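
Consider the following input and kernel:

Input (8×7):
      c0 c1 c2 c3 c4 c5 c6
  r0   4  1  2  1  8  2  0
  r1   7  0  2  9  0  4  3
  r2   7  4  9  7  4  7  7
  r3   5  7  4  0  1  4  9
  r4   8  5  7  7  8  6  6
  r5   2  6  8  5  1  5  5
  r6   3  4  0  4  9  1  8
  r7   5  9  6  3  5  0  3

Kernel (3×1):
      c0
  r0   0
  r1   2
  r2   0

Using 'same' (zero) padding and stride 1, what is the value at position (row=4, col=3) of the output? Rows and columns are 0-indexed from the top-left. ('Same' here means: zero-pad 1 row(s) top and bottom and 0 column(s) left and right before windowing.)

The receptive field on the zero-padded input at this output position is [0 / 7 / 5]. Elementwise product with the kernel and sum: 7·2.

14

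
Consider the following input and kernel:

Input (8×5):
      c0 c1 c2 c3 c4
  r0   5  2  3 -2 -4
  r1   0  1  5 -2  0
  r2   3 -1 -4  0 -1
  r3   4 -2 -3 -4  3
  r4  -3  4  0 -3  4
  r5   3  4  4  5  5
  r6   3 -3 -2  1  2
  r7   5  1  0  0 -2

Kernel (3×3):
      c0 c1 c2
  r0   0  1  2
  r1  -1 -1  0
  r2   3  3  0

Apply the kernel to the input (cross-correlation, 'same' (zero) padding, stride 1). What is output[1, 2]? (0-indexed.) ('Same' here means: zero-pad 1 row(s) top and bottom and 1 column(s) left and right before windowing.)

-22

The receptive field on the zero-padded input at this output position is [2 3 -2 / 1 5 -2 / -1 -4 0]. Elementwise product with the kernel and sum: 3·1 + -2·2 + 1·-1 + 5·-1 + -1·3 + -4·3.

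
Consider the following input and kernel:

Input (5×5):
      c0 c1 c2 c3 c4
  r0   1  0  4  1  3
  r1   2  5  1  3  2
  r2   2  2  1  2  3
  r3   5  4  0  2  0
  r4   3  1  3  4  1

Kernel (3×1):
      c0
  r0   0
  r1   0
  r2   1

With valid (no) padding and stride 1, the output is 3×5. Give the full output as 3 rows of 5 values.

2 2 1 2 3
5 4 0 2 0
3 1 3 4 1

Output[0,0]: The receptive field on the input at this output position is [1 / 2 / 2]. Elementwise product with the kernel and sum: 2·1.
Output[0,1]: The receptive field on the input at this output position is [0 / 5 / 2]. Elementwise product with the kernel and sum: 2·1.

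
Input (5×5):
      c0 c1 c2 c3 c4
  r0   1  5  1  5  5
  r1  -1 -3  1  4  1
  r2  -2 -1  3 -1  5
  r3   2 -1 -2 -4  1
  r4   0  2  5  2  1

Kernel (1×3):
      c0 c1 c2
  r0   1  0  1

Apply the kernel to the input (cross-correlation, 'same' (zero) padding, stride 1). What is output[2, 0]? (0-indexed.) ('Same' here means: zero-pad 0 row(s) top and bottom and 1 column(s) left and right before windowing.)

-1

The receptive field on the zero-padded input at this output position is [0 -2 -1]. Elementwise product with the kernel and sum: 0·1 + -1·1.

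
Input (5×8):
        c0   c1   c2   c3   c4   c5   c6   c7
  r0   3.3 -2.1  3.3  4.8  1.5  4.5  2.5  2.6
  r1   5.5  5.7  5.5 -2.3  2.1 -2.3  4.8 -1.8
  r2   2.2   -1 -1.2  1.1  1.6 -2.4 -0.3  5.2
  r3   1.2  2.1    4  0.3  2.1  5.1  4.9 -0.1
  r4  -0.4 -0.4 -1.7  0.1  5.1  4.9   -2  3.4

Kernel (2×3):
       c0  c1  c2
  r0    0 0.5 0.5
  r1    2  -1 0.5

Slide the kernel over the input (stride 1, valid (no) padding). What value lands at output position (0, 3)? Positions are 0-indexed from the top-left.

The receptive field on the input at this output position is [4.8 1.5 4.5 / -2.3 2.1 -2.3]. Elementwise product with the kernel and sum: 1.5·0.5 + 4.5·0.5 + -2.3·2 + 2.1·-1 + -2.3·0.5.

-4.85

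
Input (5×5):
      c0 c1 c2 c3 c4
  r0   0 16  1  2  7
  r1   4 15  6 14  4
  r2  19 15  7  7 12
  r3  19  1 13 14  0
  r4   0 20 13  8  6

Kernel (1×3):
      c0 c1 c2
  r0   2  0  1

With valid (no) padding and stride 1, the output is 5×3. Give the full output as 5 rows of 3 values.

1 34 9
14 44 16
45 37 26
51 16 26
13 48 32

Output[0,0]: The receptive field on the input at this output position is [0 16 1]. Elementwise product with the kernel and sum: 0·2 + 1·1.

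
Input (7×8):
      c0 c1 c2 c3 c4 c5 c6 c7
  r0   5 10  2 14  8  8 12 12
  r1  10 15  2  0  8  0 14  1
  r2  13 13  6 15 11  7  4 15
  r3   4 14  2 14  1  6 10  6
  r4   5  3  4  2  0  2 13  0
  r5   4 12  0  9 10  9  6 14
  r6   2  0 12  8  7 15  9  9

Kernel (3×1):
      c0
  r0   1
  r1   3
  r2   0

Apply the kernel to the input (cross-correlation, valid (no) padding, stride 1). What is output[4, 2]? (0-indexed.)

4

The receptive field on the input at this output position is [4 / 0 / 12]. Elementwise product with the kernel and sum: 4·1 + 0·3.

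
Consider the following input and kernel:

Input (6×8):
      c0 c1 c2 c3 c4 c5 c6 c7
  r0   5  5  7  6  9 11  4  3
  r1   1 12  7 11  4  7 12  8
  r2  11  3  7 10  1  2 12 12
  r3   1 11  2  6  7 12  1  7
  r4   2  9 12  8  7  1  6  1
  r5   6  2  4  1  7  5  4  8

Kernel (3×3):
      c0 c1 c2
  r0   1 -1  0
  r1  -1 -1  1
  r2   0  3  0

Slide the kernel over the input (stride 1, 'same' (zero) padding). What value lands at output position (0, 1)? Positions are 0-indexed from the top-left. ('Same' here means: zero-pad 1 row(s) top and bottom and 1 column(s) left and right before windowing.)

33

The receptive field on the zero-padded input at this output position is [0 0 0 / 5 5 7 / 1 12 7]. Elementwise product with the kernel and sum: 0·1 + 0·-1 + 5·-1 + 5·-1 + 7·1 + 12·3.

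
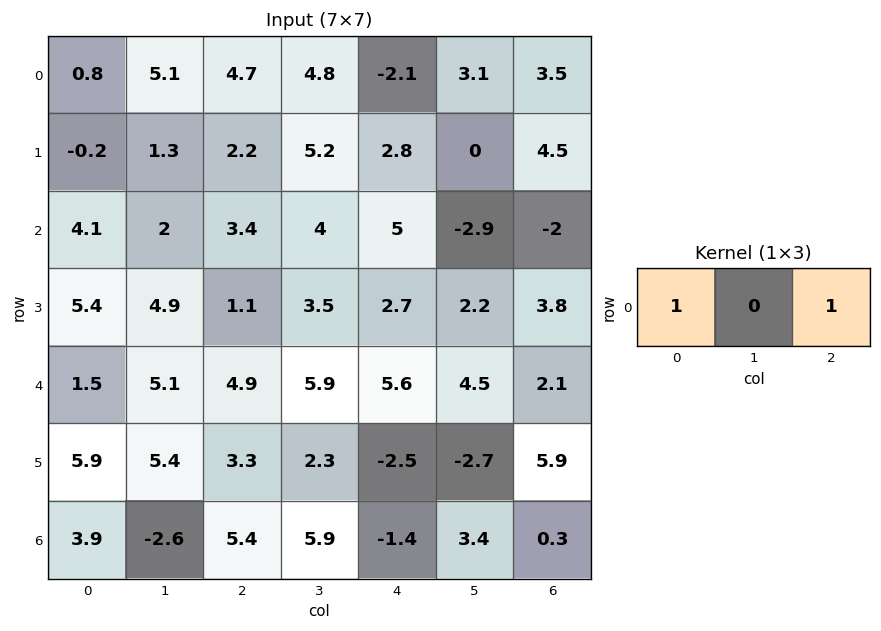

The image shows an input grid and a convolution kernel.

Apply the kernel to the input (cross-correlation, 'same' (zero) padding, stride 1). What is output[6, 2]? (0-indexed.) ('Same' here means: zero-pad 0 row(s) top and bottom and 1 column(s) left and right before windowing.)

The receptive field on the zero-padded input at this output position is [-2.6 5.4 5.9]. Elementwise product with the kernel and sum: -2.6·1 + 5.9·1.

3.3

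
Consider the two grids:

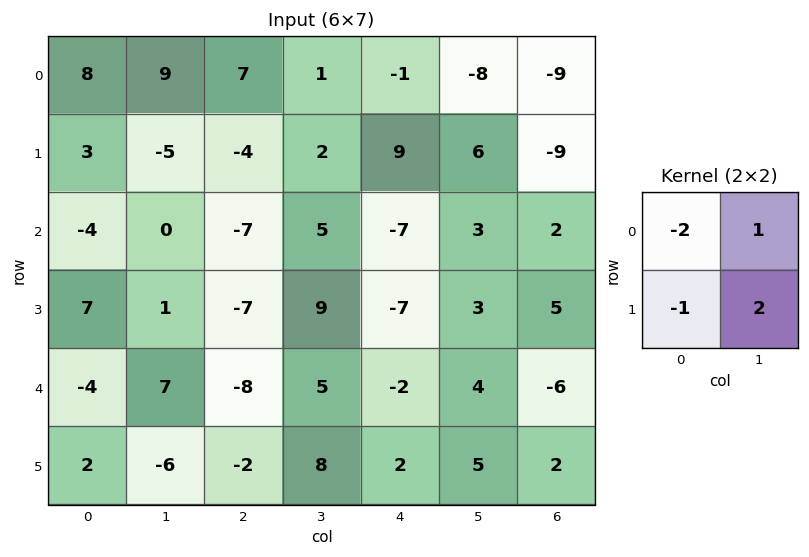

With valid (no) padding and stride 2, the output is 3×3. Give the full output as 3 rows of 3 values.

Output[0,0]: The receptive field on the input at this output position is [8 9 / 3 -5]. Elementwise product with the kernel and sum: 8·-2 + 9·1 + 3·-1 + -5·2.
Output[0,1]: The receptive field on the input at this output position is [7 1 / -4 2]. Elementwise product with the kernel and sum: 7·-2 + 1·1 + -4·-1 + 2·2.

-20 -5 -3
3 44 30
1 39 16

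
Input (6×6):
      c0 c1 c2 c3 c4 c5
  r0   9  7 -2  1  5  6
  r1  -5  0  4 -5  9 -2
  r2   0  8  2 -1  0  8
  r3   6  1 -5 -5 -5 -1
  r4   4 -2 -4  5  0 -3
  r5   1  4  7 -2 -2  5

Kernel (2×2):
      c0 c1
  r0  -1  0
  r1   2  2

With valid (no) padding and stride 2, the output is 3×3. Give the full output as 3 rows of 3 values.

Output[0,0]: The receptive field on the input at this output position is [9 7 / -5 0]. Elementwise product with the kernel and sum: 9·-1 + -5·2 + 0·2.
Output[0,1]: The receptive field on the input at this output position is [-2 1 / 4 -5]. Elementwise product with the kernel and sum: -2·-1 + 4·2 + -5·2.

-19 0 9
14 -22 -12
6 14 6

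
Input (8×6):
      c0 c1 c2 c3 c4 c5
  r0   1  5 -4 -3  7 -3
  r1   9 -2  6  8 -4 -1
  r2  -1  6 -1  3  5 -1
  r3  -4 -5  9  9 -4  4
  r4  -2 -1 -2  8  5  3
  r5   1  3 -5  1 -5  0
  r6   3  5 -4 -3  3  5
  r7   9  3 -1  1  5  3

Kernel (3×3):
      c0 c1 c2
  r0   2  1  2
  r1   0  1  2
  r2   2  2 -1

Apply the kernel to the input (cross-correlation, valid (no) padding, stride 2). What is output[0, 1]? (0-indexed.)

2

The receptive field on the input at this output position is [-4 -3 7 / 6 8 -4 / -1 3 5]. Elementwise product with the kernel and sum: -4·2 + -3·1 + 7·2 + 8·1 + -4·2 + -1·2 + 3·2 + 5·-1.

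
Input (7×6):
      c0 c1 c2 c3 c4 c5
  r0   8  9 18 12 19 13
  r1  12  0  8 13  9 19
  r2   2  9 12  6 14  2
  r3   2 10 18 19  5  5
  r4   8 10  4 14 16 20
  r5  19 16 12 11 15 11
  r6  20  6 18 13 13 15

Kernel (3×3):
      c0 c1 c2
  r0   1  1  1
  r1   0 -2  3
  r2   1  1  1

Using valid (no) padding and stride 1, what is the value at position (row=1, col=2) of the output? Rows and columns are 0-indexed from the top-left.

102

The receptive field on the input at this output position is [8 13 9 / 12 6 14 / 18 19 5]. Elementwise product with the kernel and sum: 8·1 + 13·1 + 9·1 + 6·-2 + 14·3 + 18·1 + 19·1 + 5·1.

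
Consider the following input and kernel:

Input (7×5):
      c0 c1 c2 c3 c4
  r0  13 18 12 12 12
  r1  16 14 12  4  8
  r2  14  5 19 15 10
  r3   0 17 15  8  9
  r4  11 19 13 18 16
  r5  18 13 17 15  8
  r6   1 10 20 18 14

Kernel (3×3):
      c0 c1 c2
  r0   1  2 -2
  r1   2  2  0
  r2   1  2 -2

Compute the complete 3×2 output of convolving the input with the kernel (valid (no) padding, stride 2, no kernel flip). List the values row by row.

71 73
43 92
66 109

Output[0,0]: The receptive field on the input at this output position is [13 18 12 / 16 14 12 / 14 5 19]. Elementwise product with the kernel and sum: 13·1 + 18·2 + 12·-2 + 16·2 + 14·2 + 14·1 + 5·2 + 19·-2.
Output[0,1]: The receptive field on the input at this output position is [12 12 12 / 12 4 8 / 19 15 10]. Elementwise product with the kernel and sum: 12·1 + 12·2 + 12·-2 + 12·2 + 4·2 + 19·1 + 15·2 + 10·-2.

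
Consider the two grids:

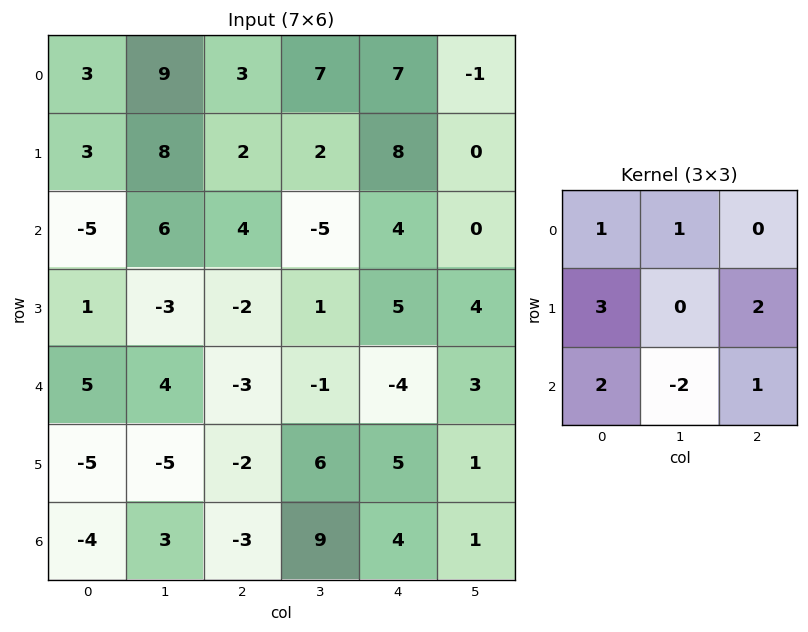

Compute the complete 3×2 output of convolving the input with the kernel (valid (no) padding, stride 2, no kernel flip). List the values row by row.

Output[0,0]: The receptive field on the input at this output position is [3 9 3 / 3 8 2 / -5 6 4]. Elementwise product with the kernel and sum: 3·1 + 9·1 + 3·3 + 2·2 + -5·2 + 6·-2 + 4·1.

7 54
-1 -5
-27 -20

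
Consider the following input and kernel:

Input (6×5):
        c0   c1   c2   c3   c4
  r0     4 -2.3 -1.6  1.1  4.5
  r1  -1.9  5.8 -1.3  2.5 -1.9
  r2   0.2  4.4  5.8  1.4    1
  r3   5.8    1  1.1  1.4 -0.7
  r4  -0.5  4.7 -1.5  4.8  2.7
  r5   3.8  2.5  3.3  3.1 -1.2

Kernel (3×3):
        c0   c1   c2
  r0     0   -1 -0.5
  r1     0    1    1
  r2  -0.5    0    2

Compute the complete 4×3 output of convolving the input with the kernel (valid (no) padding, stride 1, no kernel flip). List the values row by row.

Output[0,0]: The receptive field on the input at this output position is [4 -2.3 -1.6 / -1.9 5.8 -1.3 / 0.2 4.4 5.8]. Elementwise product with the kernel and sum: -2.3·-1 + -1.6·-0.5 + 5.8·1 + -1.3·1 + 0.2·-0.5 + 5.8·2.
Output[0,1]: The receptive field on the input at this output position is [-2.3 -1.6 1.1 / 5.8 -1.3 2.5 / 4.4 5.8 1.4]. Elementwise product with the kernel and sum: -1.6·-1 + 1.1·-0.5 + -1.3·1 + 2.5·1 + 4.4·-0.5 + 1.4·2.

19.1 2.85 -3.65
4.35 9.55 -1.1
-7.95 3.25 4.95
6.35 6.45 2.4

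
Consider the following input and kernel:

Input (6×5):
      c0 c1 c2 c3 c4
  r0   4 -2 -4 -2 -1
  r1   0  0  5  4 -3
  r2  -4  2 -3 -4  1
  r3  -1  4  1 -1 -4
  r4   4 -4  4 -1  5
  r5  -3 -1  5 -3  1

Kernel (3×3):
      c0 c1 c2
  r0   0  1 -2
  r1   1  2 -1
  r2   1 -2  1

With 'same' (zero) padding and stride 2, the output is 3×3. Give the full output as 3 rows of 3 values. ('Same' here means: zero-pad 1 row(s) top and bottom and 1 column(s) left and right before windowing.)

10 -14 6
-4 -2 2
8 -6 0

Output[0,0]: The receptive field on the zero-padded input at this output position is [0 0 0 / 0 4 -2 / 0 0 0]. Elementwise product with the kernel and sum: 0·1 + 0·-2 + 0·1 + 4·2 + -2·-1 + 0·1 + 0·-2 + 0·1.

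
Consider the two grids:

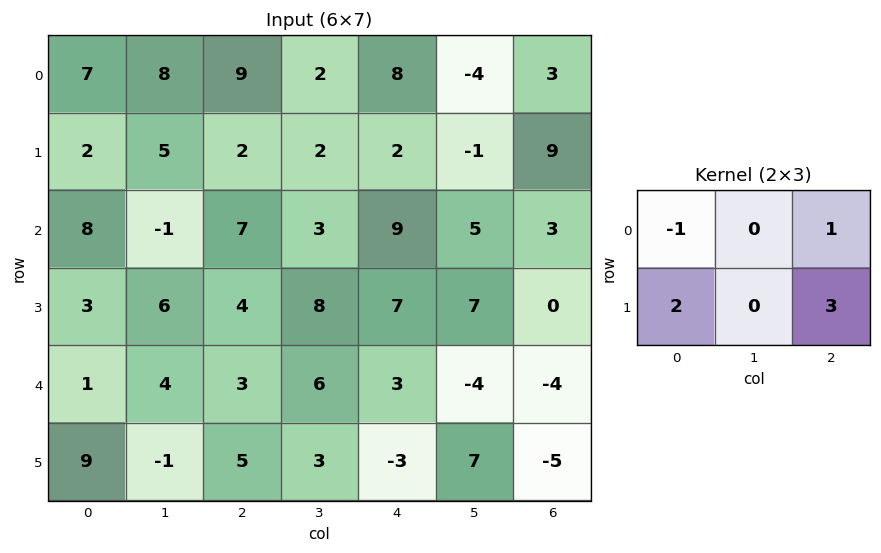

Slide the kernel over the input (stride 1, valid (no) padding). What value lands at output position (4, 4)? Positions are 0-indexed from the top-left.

-28

The receptive field on the input at this output position is [3 -4 -4 / -3 7 -5]. Elementwise product with the kernel and sum: 3·-1 + -4·1 + -3·2 + -5·3.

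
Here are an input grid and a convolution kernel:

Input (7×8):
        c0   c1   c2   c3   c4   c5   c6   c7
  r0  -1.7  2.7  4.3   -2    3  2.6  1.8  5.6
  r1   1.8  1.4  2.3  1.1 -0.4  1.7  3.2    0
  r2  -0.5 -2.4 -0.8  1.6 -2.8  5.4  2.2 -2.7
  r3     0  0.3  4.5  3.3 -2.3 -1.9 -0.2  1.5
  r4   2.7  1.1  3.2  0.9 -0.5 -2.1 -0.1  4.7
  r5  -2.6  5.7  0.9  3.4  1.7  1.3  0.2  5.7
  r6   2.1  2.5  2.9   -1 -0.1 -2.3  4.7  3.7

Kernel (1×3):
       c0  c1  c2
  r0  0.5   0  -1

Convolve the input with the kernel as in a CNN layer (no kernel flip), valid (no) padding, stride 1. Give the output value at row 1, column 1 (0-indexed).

-0.4

The receptive field on the input at this output position is [1.4 2.3 1.1]. Elementwise product with the kernel and sum: 1.4·0.5 + 1.1·-1.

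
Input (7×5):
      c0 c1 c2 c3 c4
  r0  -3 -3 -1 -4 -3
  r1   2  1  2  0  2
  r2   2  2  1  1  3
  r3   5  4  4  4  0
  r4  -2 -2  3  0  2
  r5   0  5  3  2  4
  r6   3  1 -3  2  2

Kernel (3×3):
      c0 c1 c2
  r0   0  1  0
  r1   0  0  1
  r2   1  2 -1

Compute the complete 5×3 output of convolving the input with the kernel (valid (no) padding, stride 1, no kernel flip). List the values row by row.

Output[0,0]: The receptive field on the input at this output position is [-3 -3 -1 / 2 1 2 / 2 2 1]. Elementwise product with the kernel and sum: -3·1 + 2·1 + 2·1 + 2·2 + 1·-1.
Output[0,1]: The receptive field on the input at this output position is [-3 -1 -4 / 1 2 0 / 2 1 1]. Elementwise product with the kernel and sum: -1·1 + 0·1 + 2·1 + 1·2 + 1·-1.

4 2 -2
11 11 15
-3 9 2
14 13 9
9 -2 3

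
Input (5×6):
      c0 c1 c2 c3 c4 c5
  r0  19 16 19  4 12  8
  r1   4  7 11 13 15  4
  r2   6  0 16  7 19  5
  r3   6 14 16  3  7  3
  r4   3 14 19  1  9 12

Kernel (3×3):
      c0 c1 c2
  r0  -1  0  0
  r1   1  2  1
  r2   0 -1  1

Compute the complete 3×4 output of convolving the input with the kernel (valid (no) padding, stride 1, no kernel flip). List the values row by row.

Output[0,0]: The receptive field on the input at this output position is [19 16 19 / 4 7 11 / 6 0 16]. Elementwise product with the kernel and sum: 19·-1 + 4·1 + 7·2 + 11·1 + 0·-1 + 16·1.

26 17 45 29
20 19 42 33
49 31 21 16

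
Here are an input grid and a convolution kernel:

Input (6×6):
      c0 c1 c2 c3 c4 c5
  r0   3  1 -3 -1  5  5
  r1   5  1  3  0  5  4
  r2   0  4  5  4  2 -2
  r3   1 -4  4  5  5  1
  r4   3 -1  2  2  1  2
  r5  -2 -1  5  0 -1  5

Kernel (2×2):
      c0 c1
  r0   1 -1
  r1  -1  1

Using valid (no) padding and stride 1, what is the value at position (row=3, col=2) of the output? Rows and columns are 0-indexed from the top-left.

The receptive field on the input at this output position is [4 5 / 2 2]. Elementwise product with the kernel and sum: 4·1 + 5·-1 + 2·-1 + 2·1.

-1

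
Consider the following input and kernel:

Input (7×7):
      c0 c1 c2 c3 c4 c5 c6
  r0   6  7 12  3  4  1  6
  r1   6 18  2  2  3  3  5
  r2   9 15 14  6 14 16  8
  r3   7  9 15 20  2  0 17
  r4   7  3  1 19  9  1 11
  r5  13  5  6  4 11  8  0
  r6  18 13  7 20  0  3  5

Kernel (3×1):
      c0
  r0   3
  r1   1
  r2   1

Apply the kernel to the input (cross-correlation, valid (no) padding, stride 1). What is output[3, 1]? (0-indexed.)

35

The receptive field on the input at this output position is [9 / 3 / 5]. Elementwise product with the kernel and sum: 9·3 + 3·1 + 5·1.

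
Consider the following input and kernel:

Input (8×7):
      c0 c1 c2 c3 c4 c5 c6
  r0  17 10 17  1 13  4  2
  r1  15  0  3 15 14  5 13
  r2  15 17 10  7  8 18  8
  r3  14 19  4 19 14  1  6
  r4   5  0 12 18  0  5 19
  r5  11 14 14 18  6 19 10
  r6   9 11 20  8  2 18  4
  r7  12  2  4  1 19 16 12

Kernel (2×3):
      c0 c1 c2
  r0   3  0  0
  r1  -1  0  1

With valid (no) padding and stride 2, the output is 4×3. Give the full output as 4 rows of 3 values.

Output[0,0]: The receptive field on the input at this output position is [17 10 17 / 15 0 3]. Elementwise product with the kernel and sum: 17·3 + 15·-1 + 3·1.
Output[0,1]: The receptive field on the input at this output position is [17 1 13 / 3 15 14]. Elementwise product with the kernel and sum: 17·3 + 3·-1 + 14·1.

39 62 38
35 40 16
18 28 4
19 75 -1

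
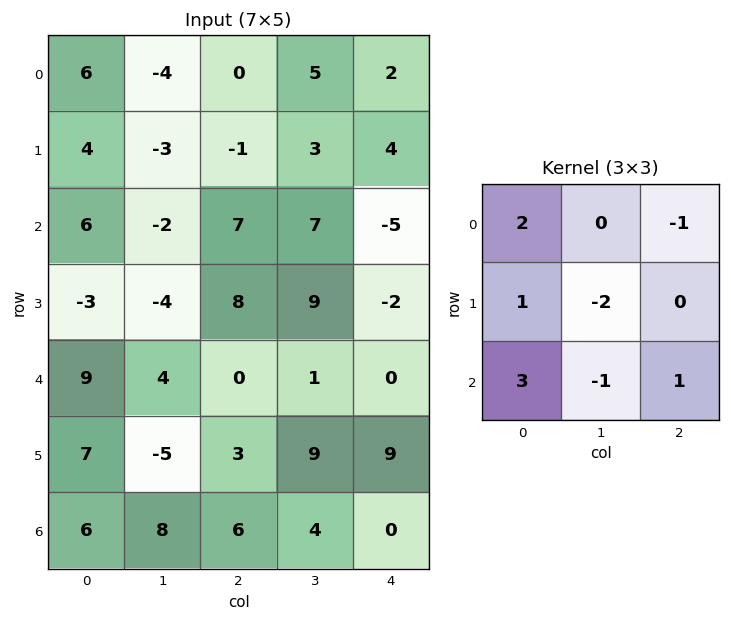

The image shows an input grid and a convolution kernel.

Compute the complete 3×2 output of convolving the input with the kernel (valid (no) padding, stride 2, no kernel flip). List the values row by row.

Output[0,0]: The receptive field on the input at this output position is [6 -4 0 / 4 -3 -1 / 6 -2 7]. Elementwise product with the kernel and sum: 6·2 + 0·-1 + 4·1 + -3·-2 + 6·3 + -2·-1 + 7·1.
Output[0,1]: The receptive field on the input at this output position is [0 5 2 / -1 3 4 / 7 7 -5]. Elementwise product with the kernel and sum: 0·2 + 2·-1 + -1·1 + 3·-2 + 7·3 + 7·-1 + -5·1.

49 0
33 8
51 -1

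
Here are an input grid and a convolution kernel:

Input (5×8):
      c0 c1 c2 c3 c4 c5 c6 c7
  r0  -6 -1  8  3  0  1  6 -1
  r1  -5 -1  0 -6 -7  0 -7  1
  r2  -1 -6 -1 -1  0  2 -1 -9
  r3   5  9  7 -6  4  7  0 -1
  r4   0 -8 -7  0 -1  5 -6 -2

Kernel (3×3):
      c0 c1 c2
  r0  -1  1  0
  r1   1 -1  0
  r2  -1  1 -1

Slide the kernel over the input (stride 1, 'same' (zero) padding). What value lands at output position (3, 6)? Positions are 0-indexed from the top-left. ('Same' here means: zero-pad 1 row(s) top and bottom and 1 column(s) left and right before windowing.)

-5

The receptive field on the zero-padded input at this output position is [2 -1 -9 / 7 0 -1 / 5 -6 -2]. Elementwise product with the kernel and sum: 2·-1 + -1·1 + 7·1 + 0·-1 + 5·-1 + -6·1 + -2·-1.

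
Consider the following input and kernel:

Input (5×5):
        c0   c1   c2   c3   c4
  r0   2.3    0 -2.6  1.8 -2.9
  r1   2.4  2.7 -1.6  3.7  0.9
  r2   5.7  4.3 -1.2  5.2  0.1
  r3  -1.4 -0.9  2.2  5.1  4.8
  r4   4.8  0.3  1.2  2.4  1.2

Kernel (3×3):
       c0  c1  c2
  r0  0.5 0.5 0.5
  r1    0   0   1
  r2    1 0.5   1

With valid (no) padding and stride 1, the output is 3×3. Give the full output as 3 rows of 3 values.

Output[0,0]: The receptive field on the input at this output position is [2.3 0 -2.6 / 2.4 2.7 -1.6 / 5.7 4.3 -1.2]. Elementwise product with the kernel and sum: 2.3·0.5 + 0·0.5 + -2.6·0.5 + -1.6·1 + 5.7·1 + 4.3·0.5 + -1.2·1.

4.9 12.2 0.55
0.9 12.9 11.15
12.75 12.55 10.45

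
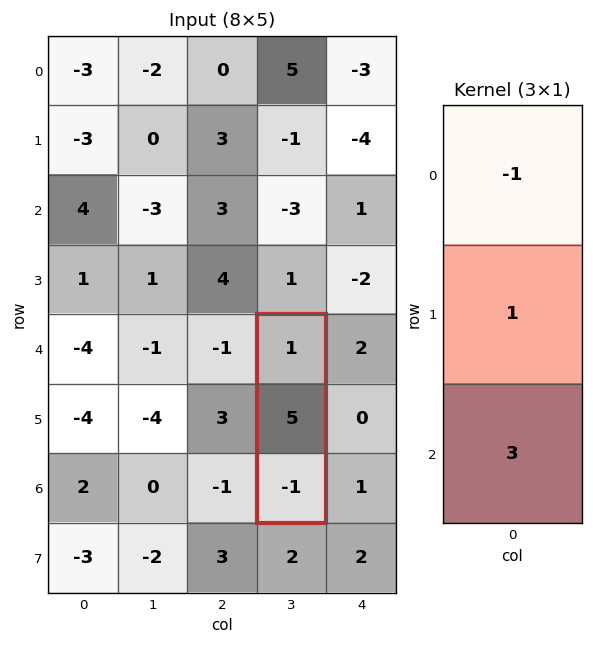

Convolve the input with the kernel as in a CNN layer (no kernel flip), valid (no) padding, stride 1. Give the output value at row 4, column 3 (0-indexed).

The receptive field on the input at this output position is [1 / 5 / -1]. Elementwise product with the kernel and sum: 1·-1 + 5·1 + -1·3.

1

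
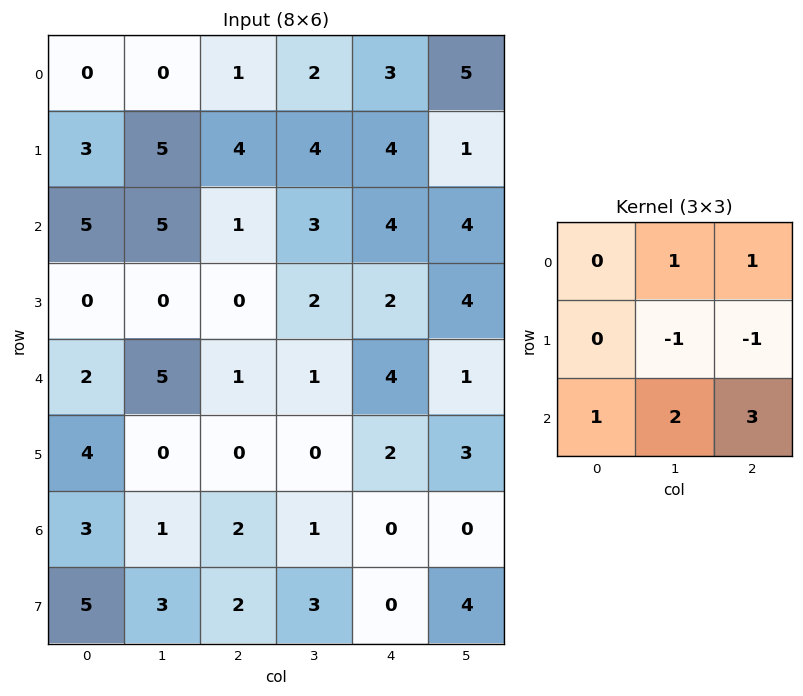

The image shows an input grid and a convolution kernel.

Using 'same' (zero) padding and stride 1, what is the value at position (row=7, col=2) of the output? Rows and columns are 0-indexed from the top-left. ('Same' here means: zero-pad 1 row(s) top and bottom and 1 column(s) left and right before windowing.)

-2

The receptive field on the zero-padded input at this output position is [1 2 1 / 3 2 3 / 0 0 0]. Elementwise product with the kernel and sum: 2·1 + 1·1 + 2·-1 + 3·-1 + 0·1 + 0·2 + 0·3.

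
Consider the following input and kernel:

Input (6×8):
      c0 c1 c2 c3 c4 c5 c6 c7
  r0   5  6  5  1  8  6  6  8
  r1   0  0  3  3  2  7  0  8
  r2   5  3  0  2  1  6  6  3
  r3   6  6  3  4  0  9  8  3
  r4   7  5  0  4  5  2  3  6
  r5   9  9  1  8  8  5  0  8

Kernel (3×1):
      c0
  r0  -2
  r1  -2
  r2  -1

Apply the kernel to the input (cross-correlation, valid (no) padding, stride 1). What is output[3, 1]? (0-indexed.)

-31

The receptive field on the input at this output position is [6 / 5 / 9]. Elementwise product with the kernel and sum: 6·-2 + 5·-2 + 9·-1.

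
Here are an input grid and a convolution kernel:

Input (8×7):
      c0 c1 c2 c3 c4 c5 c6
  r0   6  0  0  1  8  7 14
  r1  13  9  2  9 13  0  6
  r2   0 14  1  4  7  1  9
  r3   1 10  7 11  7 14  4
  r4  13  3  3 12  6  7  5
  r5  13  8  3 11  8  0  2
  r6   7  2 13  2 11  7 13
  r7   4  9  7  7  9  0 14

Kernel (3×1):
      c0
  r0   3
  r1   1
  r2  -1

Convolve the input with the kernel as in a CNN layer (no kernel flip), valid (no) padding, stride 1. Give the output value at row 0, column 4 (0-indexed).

The receptive field on the input at this output position is [8 / 13 / 7]. Elementwise product with the kernel and sum: 8·3 + 13·1 + 7·-1.

30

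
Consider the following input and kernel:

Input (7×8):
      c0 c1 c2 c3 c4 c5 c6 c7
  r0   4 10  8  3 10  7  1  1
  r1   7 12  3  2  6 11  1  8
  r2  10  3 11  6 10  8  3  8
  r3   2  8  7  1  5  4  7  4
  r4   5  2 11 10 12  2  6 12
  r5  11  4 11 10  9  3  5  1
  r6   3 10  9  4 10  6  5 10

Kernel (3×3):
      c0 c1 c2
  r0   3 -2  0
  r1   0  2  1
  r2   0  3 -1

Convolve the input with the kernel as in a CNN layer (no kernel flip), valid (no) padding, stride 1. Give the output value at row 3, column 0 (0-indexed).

6

The receptive field on the input at this output position is [2 8 7 / 5 2 11 / 11 4 11]. Elementwise product with the kernel and sum: 2·3 + 8·-2 + 2·2 + 11·1 + 4·3 + 11·-1.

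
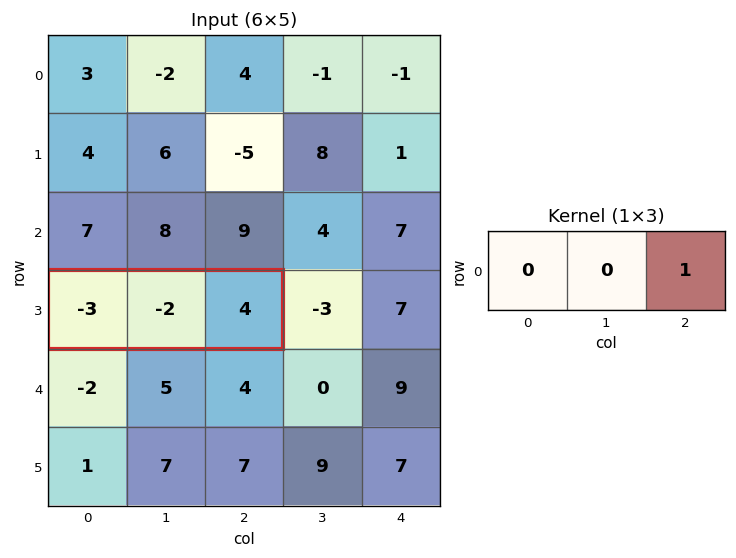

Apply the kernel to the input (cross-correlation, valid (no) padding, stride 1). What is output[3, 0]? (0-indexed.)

4

The receptive field on the input at this output position is [-3 -2 4]. Elementwise product with the kernel and sum: 4·1.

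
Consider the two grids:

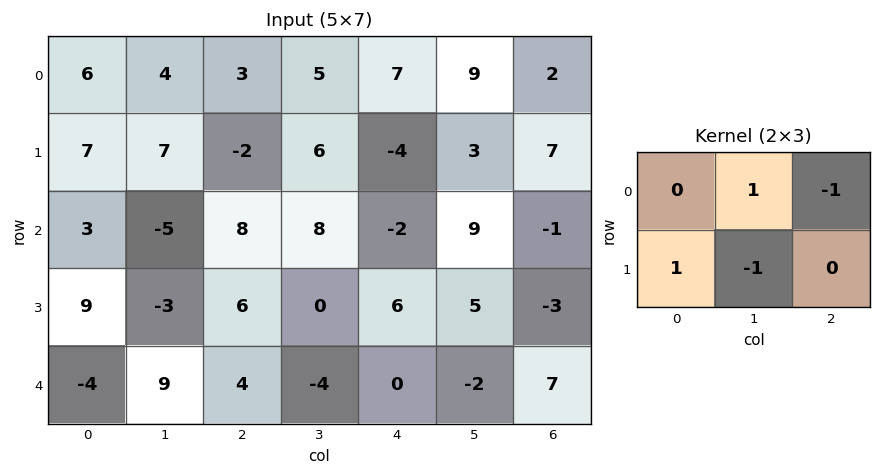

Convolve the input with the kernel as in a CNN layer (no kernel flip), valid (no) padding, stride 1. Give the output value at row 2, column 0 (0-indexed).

The receptive field on the input at this output position is [3 -5 8 / 9 -3 6]. Elementwise product with the kernel and sum: -5·1 + 8·-1 + 9·1 + -3·-1.

-1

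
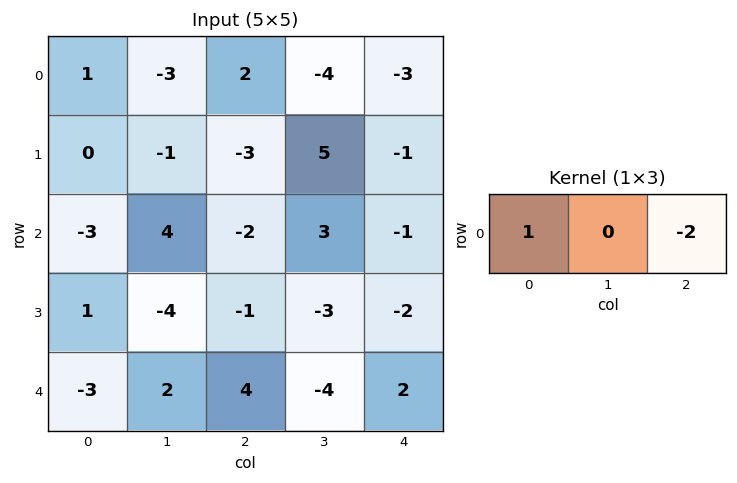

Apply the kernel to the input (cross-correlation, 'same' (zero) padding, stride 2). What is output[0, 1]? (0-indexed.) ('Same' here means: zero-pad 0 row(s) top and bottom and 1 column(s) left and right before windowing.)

5

The receptive field on the zero-padded input at this output position is [-3 2 -4]. Elementwise product with the kernel and sum: -3·1 + -4·-2.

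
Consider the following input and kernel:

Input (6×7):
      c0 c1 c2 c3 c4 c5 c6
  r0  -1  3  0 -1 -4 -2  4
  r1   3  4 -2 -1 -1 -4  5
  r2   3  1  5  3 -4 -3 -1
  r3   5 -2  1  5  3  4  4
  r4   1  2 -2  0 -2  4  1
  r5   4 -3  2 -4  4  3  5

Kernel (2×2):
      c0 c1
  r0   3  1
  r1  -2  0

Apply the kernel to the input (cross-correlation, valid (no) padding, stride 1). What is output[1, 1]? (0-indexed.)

8

The receptive field on the input at this output position is [4 -2 / 1 5]. Elementwise product with the kernel and sum: 4·3 + -2·1 + 1·-2.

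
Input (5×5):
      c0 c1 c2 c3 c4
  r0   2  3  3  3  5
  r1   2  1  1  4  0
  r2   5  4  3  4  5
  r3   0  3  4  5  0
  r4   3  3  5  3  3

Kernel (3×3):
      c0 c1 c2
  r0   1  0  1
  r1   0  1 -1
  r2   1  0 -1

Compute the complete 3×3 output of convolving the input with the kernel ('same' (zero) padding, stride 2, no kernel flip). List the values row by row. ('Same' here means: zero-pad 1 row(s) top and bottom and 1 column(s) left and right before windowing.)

Output[0,0]: The receptive field on the zero-padded input at this output position is [0 0 0 / 0 2 3 / 0 2 1]. Elementwise product with the kernel and sum: 0·1 + 0·1 + 2·1 + 3·-1 + 0·1 + 1·-1.

-2 -3 9
-1 2 14
3 10 8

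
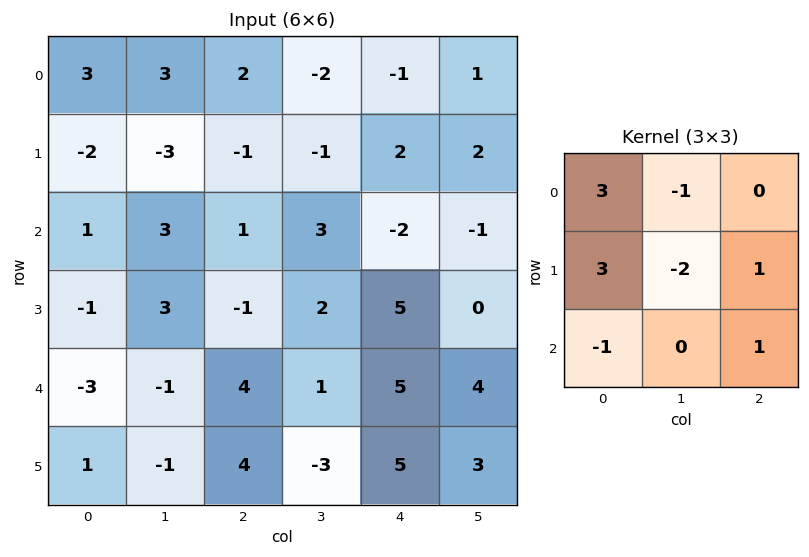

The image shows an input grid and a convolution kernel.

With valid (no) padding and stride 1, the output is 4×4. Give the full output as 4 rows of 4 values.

Output[0,0]: The receptive field on the input at this output position is [3 3 2 / -2 -3 -1 / 1 3 1]. Elementwise product with the kernel and sum: 3·3 + 3·-1 + -2·3 + -3·-2 + -1·1 + 1·-1 + 1·1.

5 -1 6 -14
-5 1 -1 5
-3 23 -1 10
-6 -2 11 4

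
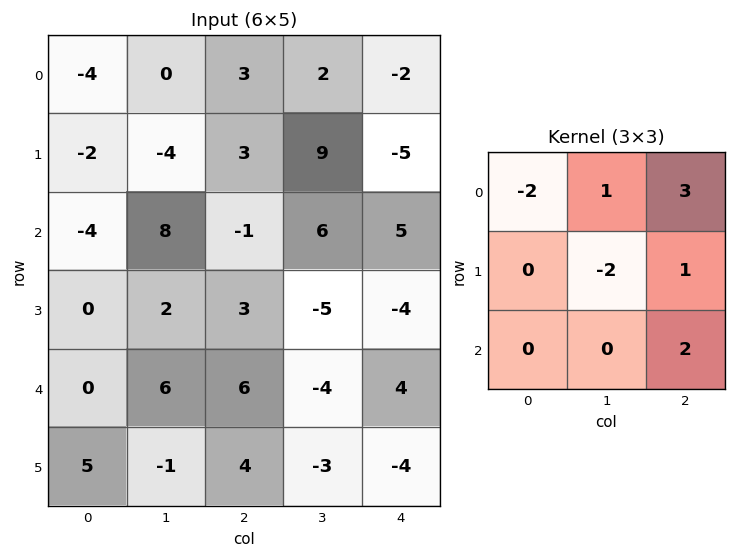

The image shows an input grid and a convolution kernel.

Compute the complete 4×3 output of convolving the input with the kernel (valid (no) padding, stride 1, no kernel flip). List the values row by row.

26 24 -23
-2 36 -27
24 -18 37
13 -38 -19

Output[0,0]: The receptive field on the input at this output position is [-4 0 3 / -2 -4 3 / -4 8 -1]. Elementwise product with the kernel and sum: -4·-2 + 0·1 + 3·3 + -4·-2 + 3·1 + -1·2.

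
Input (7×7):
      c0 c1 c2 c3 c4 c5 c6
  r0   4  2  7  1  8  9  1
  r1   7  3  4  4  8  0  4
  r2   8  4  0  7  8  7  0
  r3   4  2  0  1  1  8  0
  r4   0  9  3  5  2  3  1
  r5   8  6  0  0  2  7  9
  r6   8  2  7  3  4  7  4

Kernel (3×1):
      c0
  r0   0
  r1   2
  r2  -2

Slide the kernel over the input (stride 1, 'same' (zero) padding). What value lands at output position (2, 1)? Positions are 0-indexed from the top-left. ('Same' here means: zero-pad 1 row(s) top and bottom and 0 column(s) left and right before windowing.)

The receptive field on the zero-padded input at this output position is [3 / 4 / 2]. Elementwise product with the kernel and sum: 4·2 + 2·-2.

4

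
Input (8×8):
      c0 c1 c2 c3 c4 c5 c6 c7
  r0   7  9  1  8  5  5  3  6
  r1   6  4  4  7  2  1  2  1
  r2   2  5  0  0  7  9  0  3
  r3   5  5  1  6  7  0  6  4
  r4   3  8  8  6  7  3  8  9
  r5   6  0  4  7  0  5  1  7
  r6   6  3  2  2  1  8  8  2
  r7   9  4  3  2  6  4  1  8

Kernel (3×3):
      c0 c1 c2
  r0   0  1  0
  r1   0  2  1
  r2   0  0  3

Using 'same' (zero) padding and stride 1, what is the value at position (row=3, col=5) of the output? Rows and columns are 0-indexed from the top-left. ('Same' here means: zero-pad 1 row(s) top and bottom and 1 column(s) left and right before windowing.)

39

The receptive field on the zero-padded input at this output position is [7 9 0 / 7 0 6 / 7 3 8]. Elementwise product with the kernel and sum: 9·1 + 0·2 + 6·1 + 8·3.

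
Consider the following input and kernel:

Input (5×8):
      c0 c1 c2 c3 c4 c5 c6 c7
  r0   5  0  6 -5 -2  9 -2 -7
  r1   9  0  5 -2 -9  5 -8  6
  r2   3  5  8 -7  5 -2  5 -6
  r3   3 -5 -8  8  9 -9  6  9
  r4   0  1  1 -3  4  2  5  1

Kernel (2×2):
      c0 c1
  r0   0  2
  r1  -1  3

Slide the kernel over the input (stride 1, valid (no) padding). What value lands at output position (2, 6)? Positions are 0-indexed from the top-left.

The receptive field on the input at this output position is [5 -6 / 6 9]. Elementwise product with the kernel and sum: -6·2 + 6·-1 + 9·3.

9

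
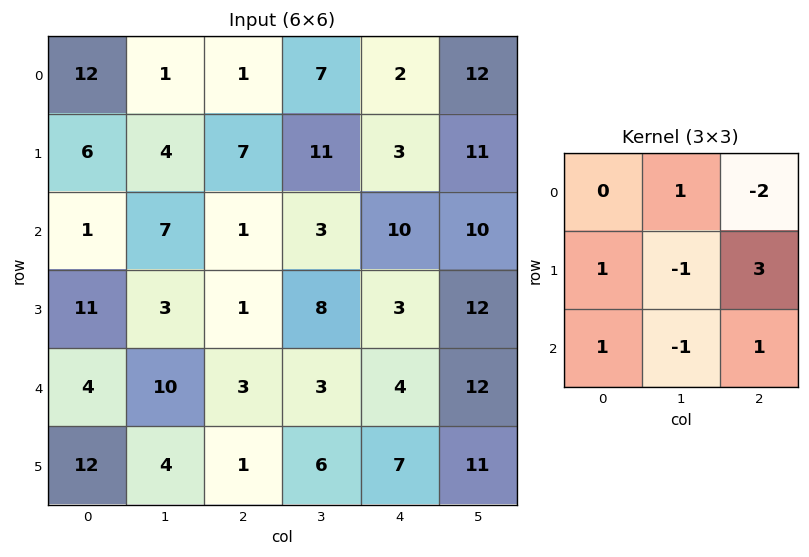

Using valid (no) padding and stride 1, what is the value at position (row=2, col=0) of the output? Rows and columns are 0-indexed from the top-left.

13

The receptive field on the input at this output position is [1 7 1 / 11 3 1 / 4 10 3]. Elementwise product with the kernel and sum: 7·1 + 1·-2 + 11·1 + 3·-1 + 1·3 + 4·1 + 10·-1 + 3·1.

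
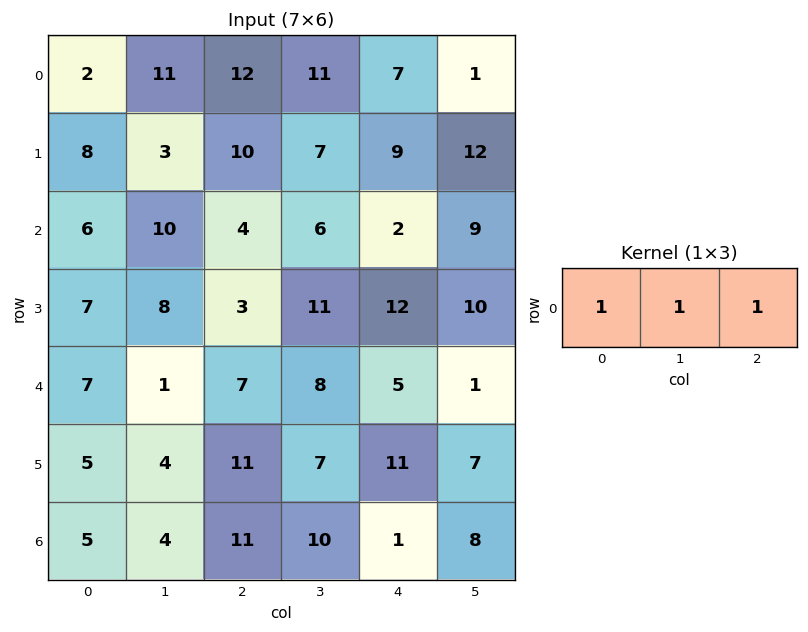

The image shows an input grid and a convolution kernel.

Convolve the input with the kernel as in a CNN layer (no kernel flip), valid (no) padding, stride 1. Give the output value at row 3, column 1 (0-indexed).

22

The receptive field on the input at this output position is [8 3 11]. Elementwise product with the kernel and sum: 8·1 + 3·1 + 11·1.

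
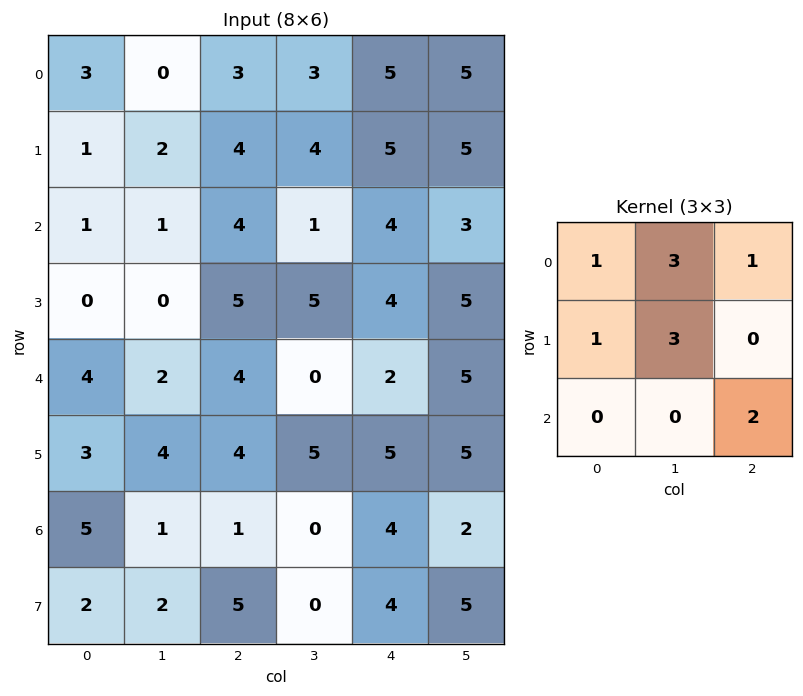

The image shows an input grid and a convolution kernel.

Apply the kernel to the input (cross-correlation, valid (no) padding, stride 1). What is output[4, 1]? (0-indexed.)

30

The receptive field on the input at this output position is [2 4 0 / 4 4 5 / 1 1 0]. Elementwise product with the kernel and sum: 2·1 + 4·3 + 0·1 + 4·1 + 4·3 + 0·2.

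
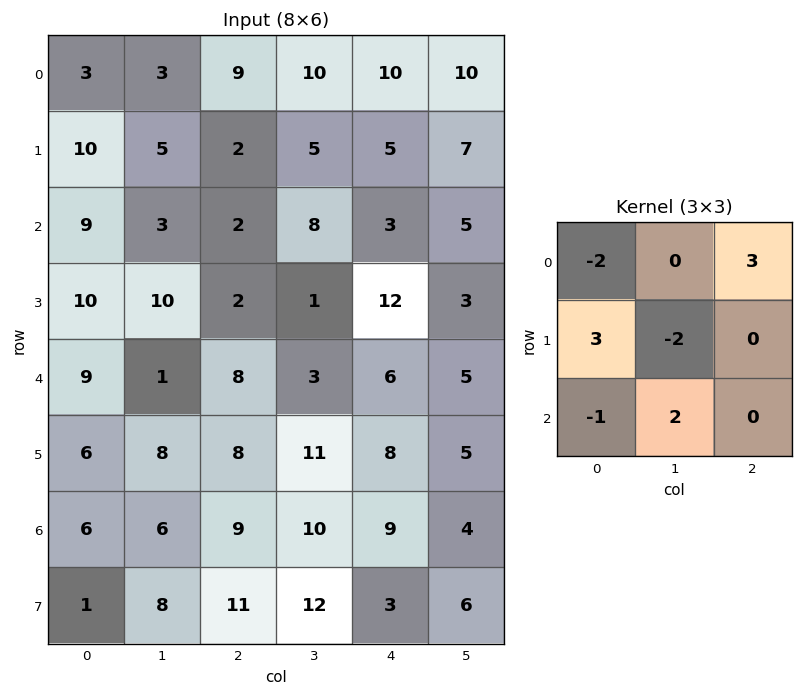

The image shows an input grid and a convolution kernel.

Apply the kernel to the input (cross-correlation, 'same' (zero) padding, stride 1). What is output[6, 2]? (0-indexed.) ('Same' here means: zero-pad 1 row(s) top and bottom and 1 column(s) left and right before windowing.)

The receptive field on the zero-padded input at this output position is [8 8 11 / 6 9 10 / 8 11 12]. Elementwise product with the kernel and sum: 8·-2 + 11·3 + 6·3 + 9·-2 + 8·-1 + 11·2.

31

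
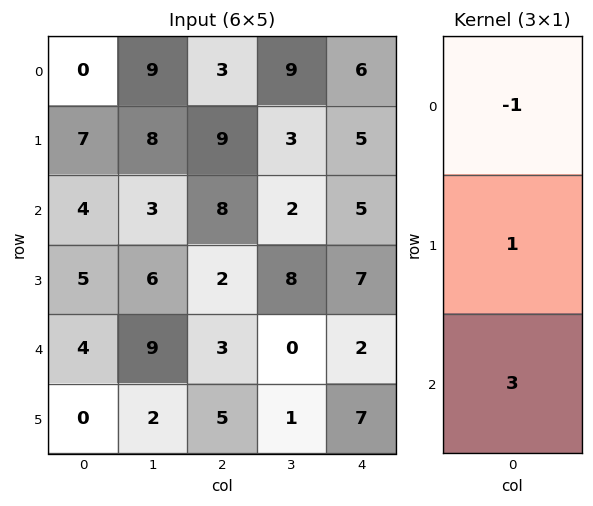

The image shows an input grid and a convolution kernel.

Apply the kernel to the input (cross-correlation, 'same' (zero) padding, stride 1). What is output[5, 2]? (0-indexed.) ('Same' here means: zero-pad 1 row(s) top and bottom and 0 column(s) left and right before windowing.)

2

The receptive field on the zero-padded input at this output position is [3 / 5 / 0]. Elementwise product with the kernel and sum: 3·-1 + 5·1 + 0·3.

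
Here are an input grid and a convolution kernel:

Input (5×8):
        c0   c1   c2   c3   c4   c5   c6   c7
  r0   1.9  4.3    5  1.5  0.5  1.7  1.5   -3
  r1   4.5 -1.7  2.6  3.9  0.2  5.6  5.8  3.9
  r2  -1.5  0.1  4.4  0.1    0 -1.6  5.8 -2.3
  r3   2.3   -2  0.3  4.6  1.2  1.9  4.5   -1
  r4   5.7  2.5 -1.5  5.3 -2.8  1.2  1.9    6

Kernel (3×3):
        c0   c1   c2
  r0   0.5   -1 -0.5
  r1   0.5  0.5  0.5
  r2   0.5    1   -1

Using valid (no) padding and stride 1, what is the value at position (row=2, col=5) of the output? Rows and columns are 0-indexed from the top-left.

-6.25

The receptive field on the input at this output position is [-1.6 5.8 -2.3 / 1.9 4.5 -1 / 1.2 1.9 6]. Elementwise product with the kernel and sum: -1.6·0.5 + 5.8·-1 + -2.3·-0.5 + 1.9·0.5 + 4.5·0.5 + -1·0.5 + 1.2·0.5 + 1.9·1 + 6·-1.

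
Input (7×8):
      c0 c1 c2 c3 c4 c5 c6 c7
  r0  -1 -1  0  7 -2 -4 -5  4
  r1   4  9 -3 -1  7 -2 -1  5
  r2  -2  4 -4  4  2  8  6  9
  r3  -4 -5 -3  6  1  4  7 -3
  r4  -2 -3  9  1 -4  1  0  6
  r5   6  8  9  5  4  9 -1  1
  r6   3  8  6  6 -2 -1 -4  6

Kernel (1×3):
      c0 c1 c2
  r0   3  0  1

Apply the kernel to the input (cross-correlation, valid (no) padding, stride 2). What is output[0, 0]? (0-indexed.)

The receptive field on the input at this output position is [-1 -1 0]. Elementwise product with the kernel and sum: -1·3 + 0·1.

-3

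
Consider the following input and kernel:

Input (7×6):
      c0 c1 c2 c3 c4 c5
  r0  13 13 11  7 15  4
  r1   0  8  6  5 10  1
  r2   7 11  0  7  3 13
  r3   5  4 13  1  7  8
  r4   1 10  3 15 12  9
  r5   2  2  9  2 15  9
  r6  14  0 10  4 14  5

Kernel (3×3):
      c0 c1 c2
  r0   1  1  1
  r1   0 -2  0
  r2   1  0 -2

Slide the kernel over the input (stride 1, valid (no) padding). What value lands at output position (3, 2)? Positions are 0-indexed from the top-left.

The receptive field on the input at this output position is [13 1 7 / 3 15 12 / 9 2 15]. Elementwise product with the kernel and sum: 13·1 + 1·1 + 7·1 + 15·-2 + 9·1 + 15·-2.

-30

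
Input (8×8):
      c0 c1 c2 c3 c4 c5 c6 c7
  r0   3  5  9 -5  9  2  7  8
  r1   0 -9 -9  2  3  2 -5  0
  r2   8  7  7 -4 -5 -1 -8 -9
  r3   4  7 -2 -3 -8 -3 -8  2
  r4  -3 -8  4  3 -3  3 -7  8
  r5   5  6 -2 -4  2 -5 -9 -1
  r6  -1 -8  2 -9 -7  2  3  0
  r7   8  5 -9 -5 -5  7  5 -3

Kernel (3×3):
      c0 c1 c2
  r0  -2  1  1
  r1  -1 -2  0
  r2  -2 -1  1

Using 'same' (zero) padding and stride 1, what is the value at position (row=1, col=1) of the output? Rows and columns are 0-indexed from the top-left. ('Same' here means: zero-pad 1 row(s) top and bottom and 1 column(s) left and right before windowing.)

10

The receptive field on the zero-padded input at this output position is [3 5 9 / 0 -9 -9 / 8 7 7]. Elementwise product with the kernel and sum: 3·-2 + 5·1 + 9·1 + 0·-1 + -9·-2 + 8·-2 + 7·-1 + 7·1.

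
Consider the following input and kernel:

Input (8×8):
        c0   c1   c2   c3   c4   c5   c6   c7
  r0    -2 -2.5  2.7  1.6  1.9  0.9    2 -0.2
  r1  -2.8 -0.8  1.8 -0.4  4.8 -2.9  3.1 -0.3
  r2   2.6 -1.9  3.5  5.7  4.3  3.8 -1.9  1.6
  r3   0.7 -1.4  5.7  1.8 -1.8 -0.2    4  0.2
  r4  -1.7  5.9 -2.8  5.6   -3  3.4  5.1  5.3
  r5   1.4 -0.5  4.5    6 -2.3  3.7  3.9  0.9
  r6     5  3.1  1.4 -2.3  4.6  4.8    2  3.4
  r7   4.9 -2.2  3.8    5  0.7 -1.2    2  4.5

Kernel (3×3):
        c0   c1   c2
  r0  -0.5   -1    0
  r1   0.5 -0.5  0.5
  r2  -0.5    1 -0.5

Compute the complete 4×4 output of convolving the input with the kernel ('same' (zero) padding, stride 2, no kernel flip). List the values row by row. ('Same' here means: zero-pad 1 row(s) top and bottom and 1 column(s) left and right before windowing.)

-2.65 0.6 6.75 4.05
1.95 4.25 -4.6 6
4.75 3.9 -0.25 -0.5
3.65 -2.15 -2.95 -2.3

Output[0,0]: The receptive field on the zero-padded input at this output position is [0 0 0 / 0 -2 -2.5 / 0 -2.8 -0.8]. Elementwise product with the kernel and sum: 0·-0.5 + 0·-1 + 0·0.5 + -2·-0.5 + -2.5·0.5 + 0·-0.5 + -2.8·1 + -0.8·-0.5.
Output[0,1]: The receptive field on the zero-padded input at this output position is [0 0 0 / -2.5 2.7 1.6 / -0.8 1.8 -0.4]. Elementwise product with the kernel and sum: 0·-0.5 + 0·-1 + -2.5·0.5 + 2.7·-0.5 + 1.6·0.5 + -0.8·-0.5 + 1.8·1 + -0.4·-0.5.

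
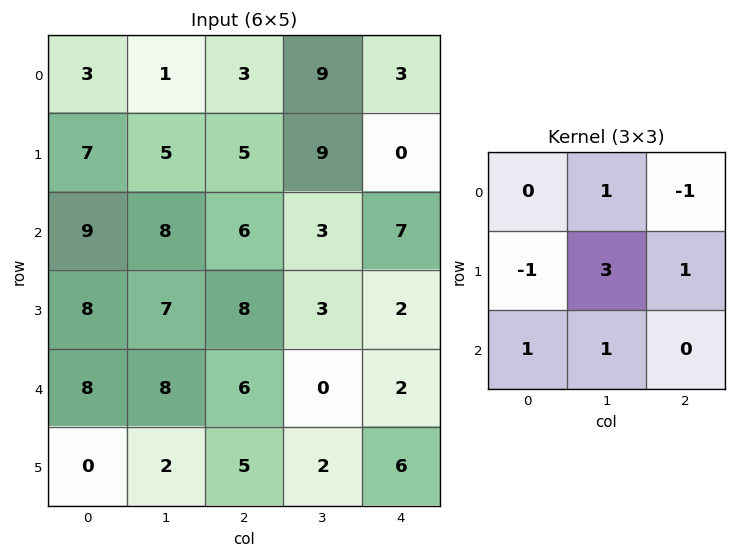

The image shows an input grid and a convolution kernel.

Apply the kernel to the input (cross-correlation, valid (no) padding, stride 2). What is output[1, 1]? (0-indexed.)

The receptive field on the input at this output position is [6 3 7 / 8 3 2 / 6 0 2]. Elementwise product with the kernel and sum: 3·1 + 7·-1 + 8·-1 + 3·3 + 2·1 + 6·1 + 0·1.

5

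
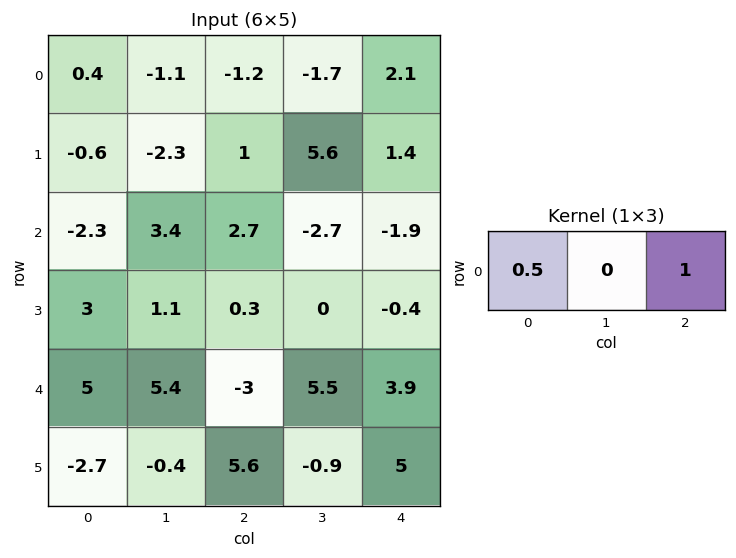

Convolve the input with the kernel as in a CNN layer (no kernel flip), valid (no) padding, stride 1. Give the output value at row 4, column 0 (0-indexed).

-0.5

The receptive field on the input at this output position is [5 5.4 -3]. Elementwise product with the kernel and sum: 5·0.5 + -3·1.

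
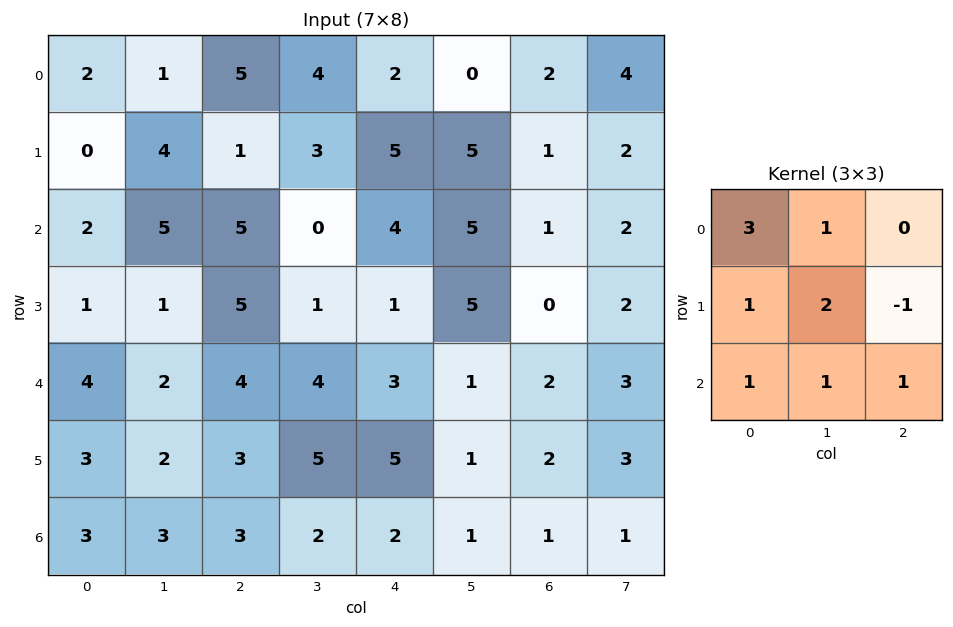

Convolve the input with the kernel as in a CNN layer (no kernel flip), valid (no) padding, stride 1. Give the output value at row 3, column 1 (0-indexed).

The receptive field on the input at this output position is [1 5 1 / 2 4 4 / 2 3 5]. Elementwise product with the kernel and sum: 1·3 + 5·1 + 2·1 + 4·2 + 4·-1 + 2·1 + 3·1 + 5·1.

24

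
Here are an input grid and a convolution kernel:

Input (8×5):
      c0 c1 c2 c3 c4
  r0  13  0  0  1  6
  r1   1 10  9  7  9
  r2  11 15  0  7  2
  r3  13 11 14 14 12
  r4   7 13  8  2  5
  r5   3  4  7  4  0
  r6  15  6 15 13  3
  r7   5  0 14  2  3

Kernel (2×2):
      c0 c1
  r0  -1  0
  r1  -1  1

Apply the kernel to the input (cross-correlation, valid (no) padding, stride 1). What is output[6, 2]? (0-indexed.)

The receptive field on the input at this output position is [15 13 / 14 2]. Elementwise product with the kernel and sum: 15·-1 + 14·-1 + 2·1.

-27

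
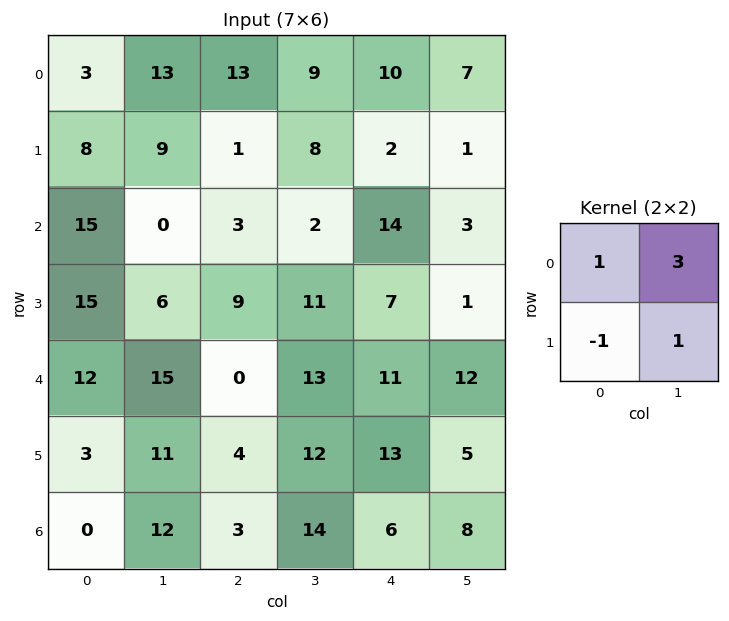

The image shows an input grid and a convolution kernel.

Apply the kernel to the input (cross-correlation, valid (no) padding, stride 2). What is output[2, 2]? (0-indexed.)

39

The receptive field on the input at this output position is [11 12 / 13 5]. Elementwise product with the kernel and sum: 11·1 + 12·3 + 13·-1 + 5·1.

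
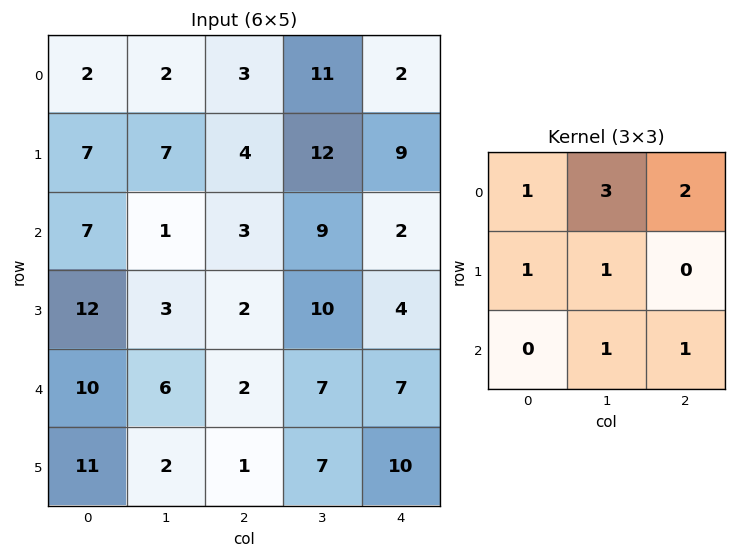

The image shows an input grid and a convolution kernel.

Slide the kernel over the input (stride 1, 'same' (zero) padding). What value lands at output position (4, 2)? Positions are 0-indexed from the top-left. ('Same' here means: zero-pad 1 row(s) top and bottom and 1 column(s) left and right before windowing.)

The receptive field on the zero-padded input at this output position is [3 2 10 / 6 2 7 / 2 1 7]. Elementwise product with the kernel and sum: 3·1 + 2·3 + 10·2 + 6·1 + 2·1 + 1·1 + 7·1.

45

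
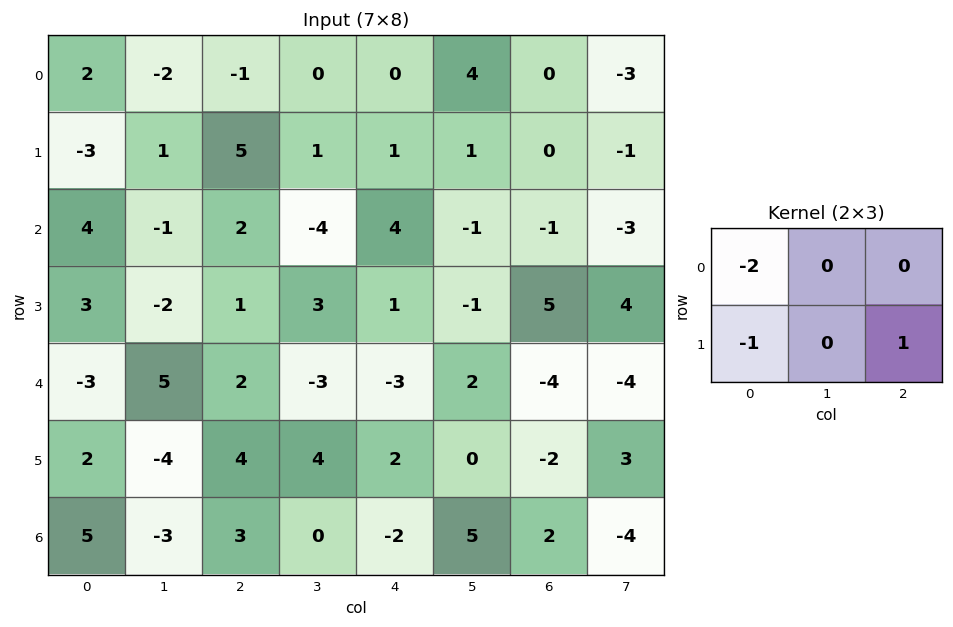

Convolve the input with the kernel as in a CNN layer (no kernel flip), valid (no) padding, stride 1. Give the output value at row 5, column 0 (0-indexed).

The receptive field on the input at this output position is [2 -4 4 / 5 -3 3]. Elementwise product with the kernel and sum: 2·-2 + 5·-1 + 3·1.

-6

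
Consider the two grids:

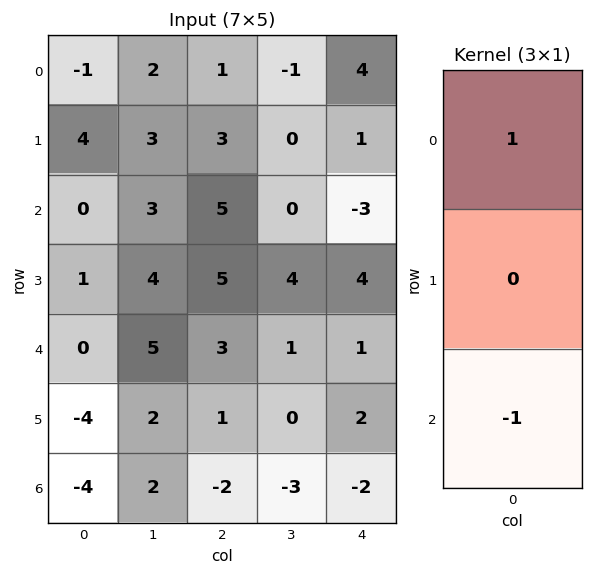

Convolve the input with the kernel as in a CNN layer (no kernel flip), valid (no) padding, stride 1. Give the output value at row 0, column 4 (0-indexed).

The receptive field on the input at this output position is [4 / 1 / -3]. Elementwise product with the kernel and sum: 4·1 + -3·-1.

7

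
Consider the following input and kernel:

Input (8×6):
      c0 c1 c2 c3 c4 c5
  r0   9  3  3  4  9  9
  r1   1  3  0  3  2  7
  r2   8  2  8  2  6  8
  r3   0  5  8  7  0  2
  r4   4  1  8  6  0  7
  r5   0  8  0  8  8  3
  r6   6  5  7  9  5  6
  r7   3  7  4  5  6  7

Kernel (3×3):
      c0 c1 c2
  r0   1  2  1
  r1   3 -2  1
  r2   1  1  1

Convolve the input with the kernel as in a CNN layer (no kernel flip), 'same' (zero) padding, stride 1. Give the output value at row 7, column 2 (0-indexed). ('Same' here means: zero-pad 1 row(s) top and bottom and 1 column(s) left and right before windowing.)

46

The receptive field on the zero-padded input at this output position is [5 7 9 / 7 4 5 / 0 0 0]. Elementwise product with the kernel and sum: 5·1 + 7·2 + 9·1 + 7·3 + 4·-2 + 5·1 + 0·1 + 0·1 + 0·1.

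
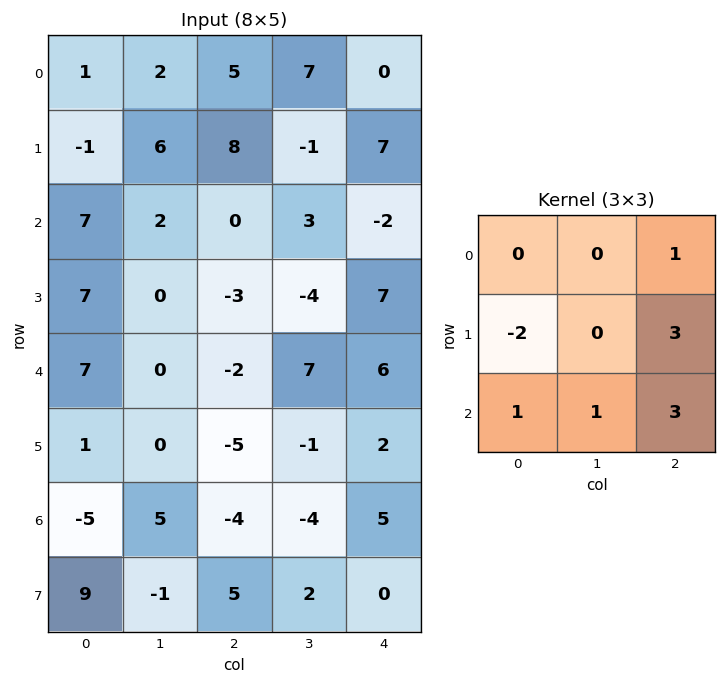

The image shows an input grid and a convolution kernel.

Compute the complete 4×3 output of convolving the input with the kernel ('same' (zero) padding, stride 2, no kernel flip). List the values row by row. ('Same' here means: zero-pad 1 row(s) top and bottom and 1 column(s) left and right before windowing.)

23 28 -8
19 -11 -3
1 9 -13
21 -13 10

Output[0,0]: The receptive field on the zero-padded input at this output position is [0 0 0 / 0 1 2 / 0 -1 6]. Elementwise product with the kernel and sum: 0·1 + 0·-2 + 2·3 + 0·1 + -1·1 + 6·3.
Output[0,1]: The receptive field on the zero-padded input at this output position is [0 0 0 / 2 5 7 / 6 8 -1]. Elementwise product with the kernel and sum: 0·1 + 2·-2 + 7·3 + 6·1 + 8·1 + -1·3.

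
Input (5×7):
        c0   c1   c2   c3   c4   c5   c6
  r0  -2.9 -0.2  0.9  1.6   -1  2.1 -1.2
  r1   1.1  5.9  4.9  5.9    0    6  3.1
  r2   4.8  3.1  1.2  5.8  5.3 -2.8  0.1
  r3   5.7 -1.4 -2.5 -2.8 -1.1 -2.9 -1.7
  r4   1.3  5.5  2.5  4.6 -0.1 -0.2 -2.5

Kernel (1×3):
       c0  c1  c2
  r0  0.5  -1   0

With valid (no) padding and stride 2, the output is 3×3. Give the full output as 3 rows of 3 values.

-1.25 -1.15 -2.6
-0.7 -5.2 5.45
-4.85 -3.35 0.15

Output[0,0]: The receptive field on the input at this output position is [-2.9 -0.2 0.9]. Elementwise product with the kernel and sum: -2.9·0.5 + -0.2·-1.
Output[0,1]: The receptive field on the input at this output position is [0.9 1.6 -1]. Elementwise product with the kernel and sum: 0.9·0.5 + 1.6·-1.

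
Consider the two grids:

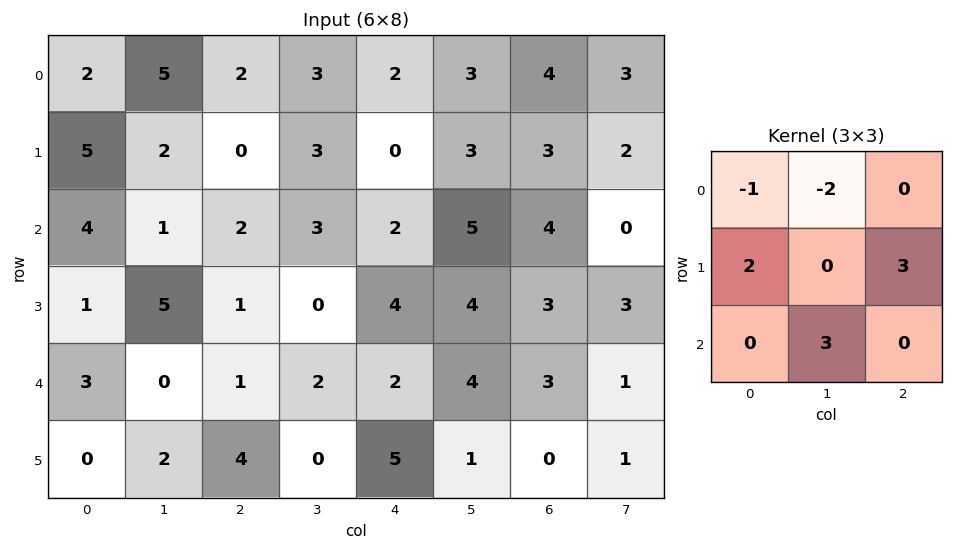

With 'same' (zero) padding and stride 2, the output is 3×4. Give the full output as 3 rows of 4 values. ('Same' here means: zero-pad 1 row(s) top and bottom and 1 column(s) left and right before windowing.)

30 19 15 24
-4 12 30 10
-2 11 23 1

Output[0,0]: The receptive field on the zero-padded input at this output position is [0 0 0 / 0 2 5 / 0 5 2]. Elementwise product with the kernel and sum: 0·-1 + 0·-2 + 0·2 + 5·3 + 5·3.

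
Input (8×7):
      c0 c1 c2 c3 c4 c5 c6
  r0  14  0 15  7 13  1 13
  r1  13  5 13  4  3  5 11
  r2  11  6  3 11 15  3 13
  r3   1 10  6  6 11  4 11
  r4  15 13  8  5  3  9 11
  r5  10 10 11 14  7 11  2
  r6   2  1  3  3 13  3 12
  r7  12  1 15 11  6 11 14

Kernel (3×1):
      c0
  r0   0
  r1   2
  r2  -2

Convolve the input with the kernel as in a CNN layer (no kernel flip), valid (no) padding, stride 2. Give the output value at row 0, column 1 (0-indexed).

20

The receptive field on the input at this output position is [15 / 13 / 3]. Elementwise product with the kernel and sum: 13·2 + 3·-2.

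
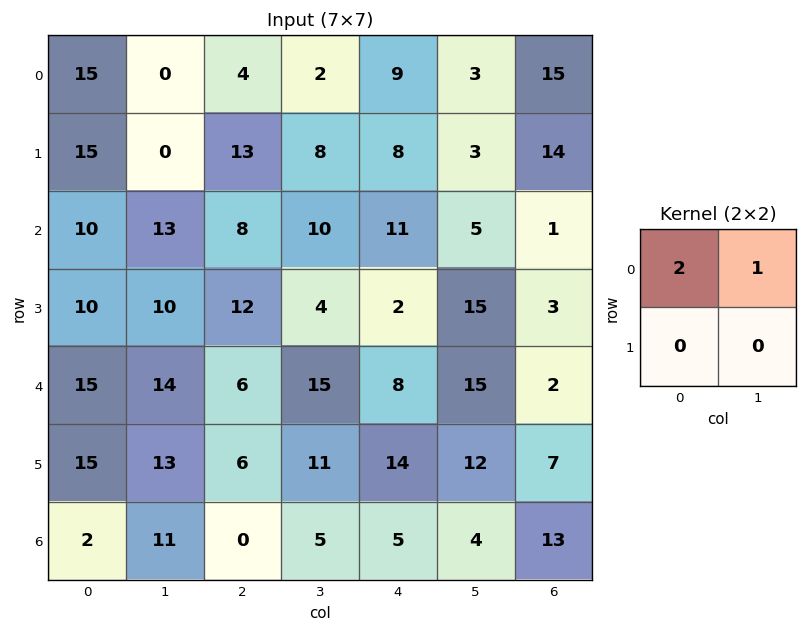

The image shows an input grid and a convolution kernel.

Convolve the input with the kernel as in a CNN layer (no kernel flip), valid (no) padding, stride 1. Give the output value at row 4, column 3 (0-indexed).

The receptive field on the input at this output position is [15 8 / 11 14]. Elementwise product with the kernel and sum: 15·2 + 8·1.

38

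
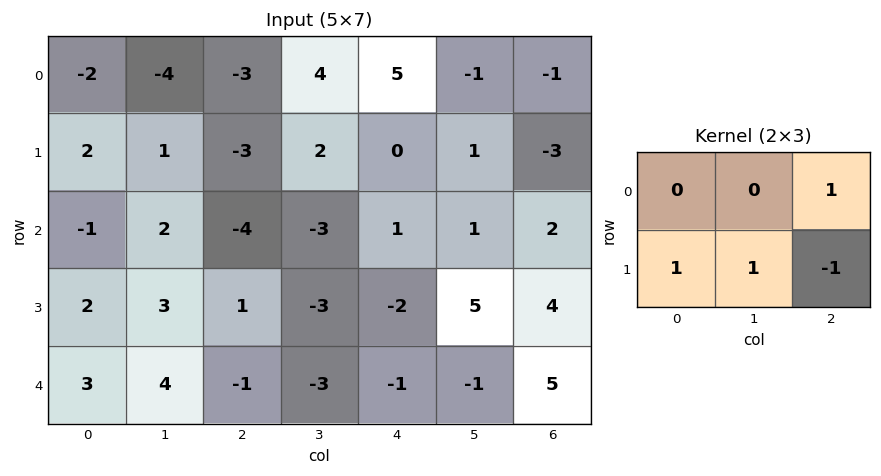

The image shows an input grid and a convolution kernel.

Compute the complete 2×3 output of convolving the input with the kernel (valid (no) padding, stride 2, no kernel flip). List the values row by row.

3 4 3
0 1 1

Output[0,0]: The receptive field on the input at this output position is [-2 -4 -3 / 2 1 -3]. Elementwise product with the kernel and sum: -3·1 + 2·1 + 1·1 + -3·-1.
Output[0,1]: The receptive field on the input at this output position is [-3 4 5 / -3 2 0]. Elementwise product with the kernel and sum: 5·1 + -3·1 + 2·1 + 0·-1.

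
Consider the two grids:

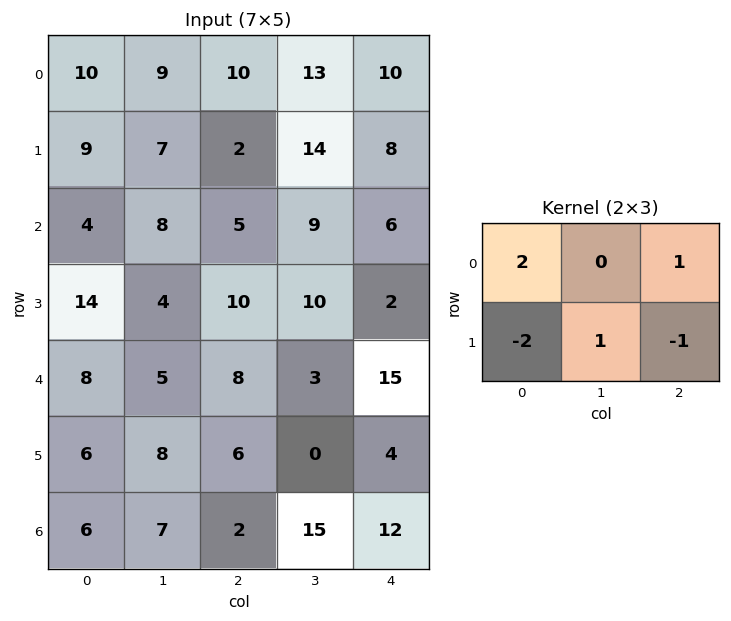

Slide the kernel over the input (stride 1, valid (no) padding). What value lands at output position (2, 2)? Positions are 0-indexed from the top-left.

The receptive field on the input at this output position is [5 9 6 / 10 10 2]. Elementwise product with the kernel and sum: 5·2 + 6·1 + 10·-2 + 10·1 + 2·-1.

4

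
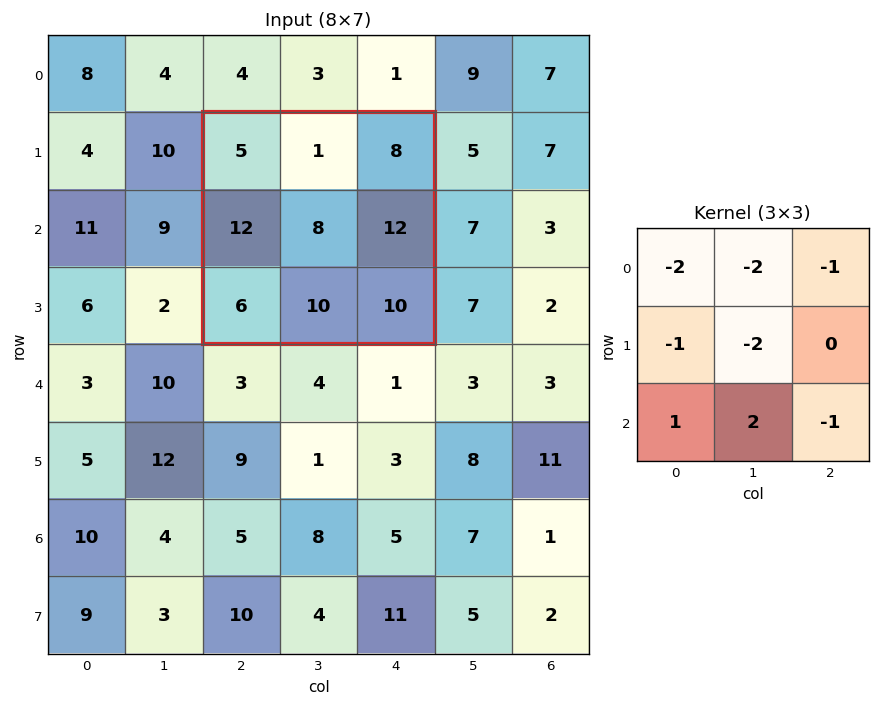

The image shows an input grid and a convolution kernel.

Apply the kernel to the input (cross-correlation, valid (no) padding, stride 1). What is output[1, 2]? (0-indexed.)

The receptive field on the input at this output position is [5 1 8 / 12 8 12 / 6 10 10]. Elementwise product with the kernel and sum: 5·-2 + 1·-2 + 8·-1 + 12·-1 + 8·-2 + 6·1 + 10·2 + 10·-1.

-32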